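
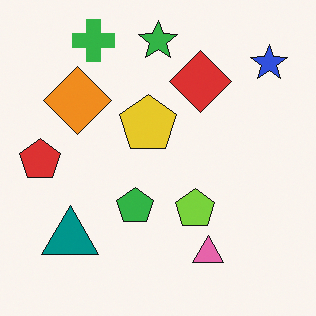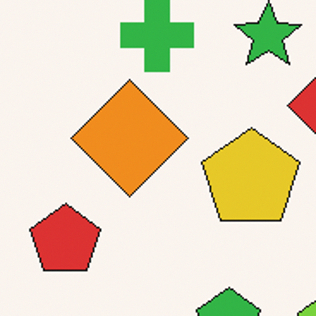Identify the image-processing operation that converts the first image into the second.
The second image is the first cropped to a noticeably smaller region and rescaled.

The visible shapes are larger and the field of view is narrower; shapes near the original edges may be partly or wholly outside the frame — a crop-and-rescale.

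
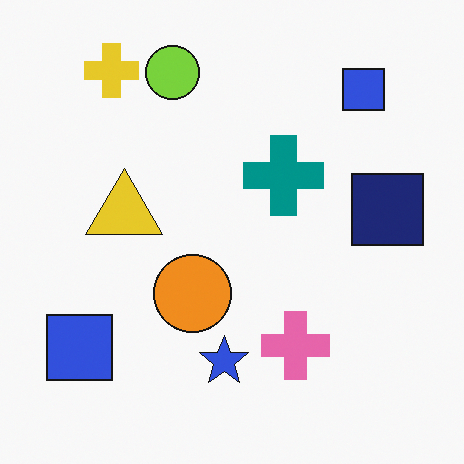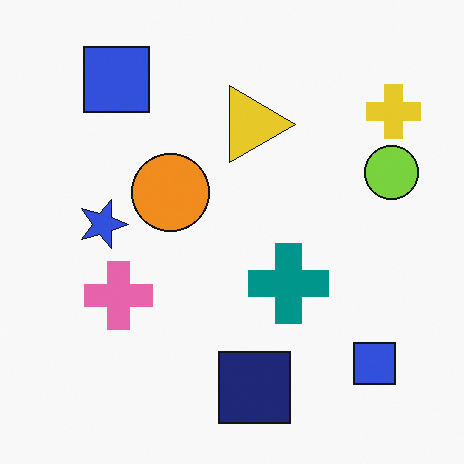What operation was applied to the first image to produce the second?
Rotated 90° clockwise.

The yellow cross sits in the top-left of the first image and the top-right of the second — consistent with a whole-image 90° clockwise rotation.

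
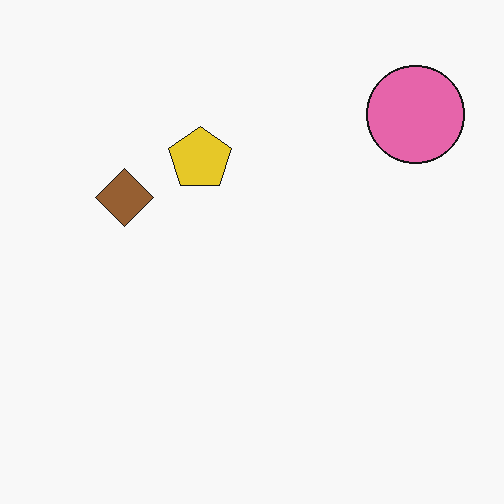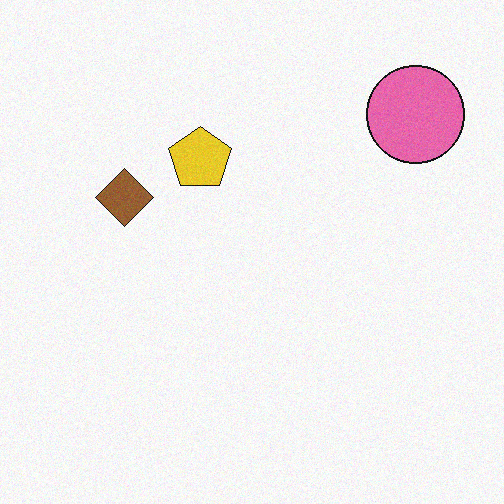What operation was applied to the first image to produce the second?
Degraded with light additive noise.

Random speckle covers the whole image, including the flat background.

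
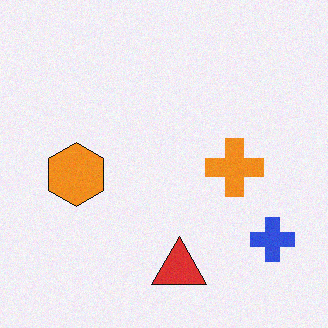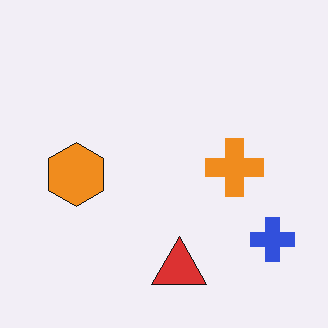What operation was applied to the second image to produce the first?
Degraded with a light layer of grain.

Random speckle covers the whole image, including the flat background.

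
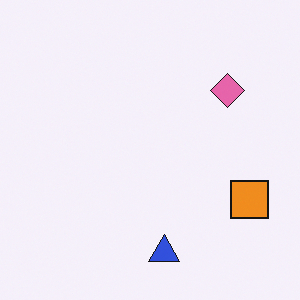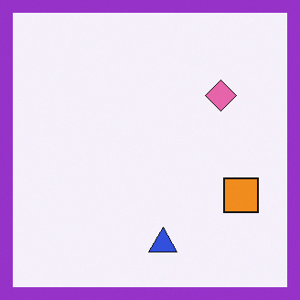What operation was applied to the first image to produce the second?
The second image is the first framed with a purple border.

A solid purple frame runs around the edge of the second image, with the content slightly shrunk inside it.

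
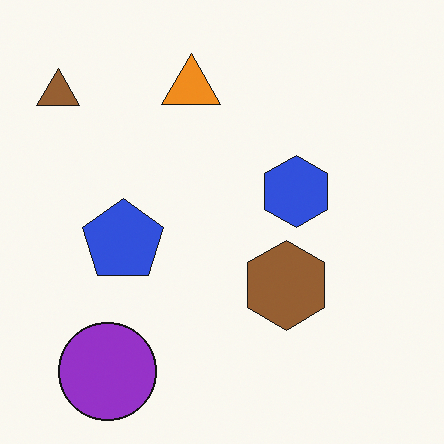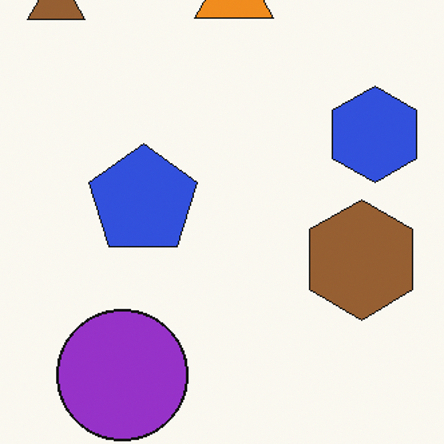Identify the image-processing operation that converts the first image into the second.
The image was cropped to a modestly smaller region and rescaled.

The visible shapes are larger and the field of view is narrower; shapes near the original edges may be partly or wholly outside the frame — a crop-and-rescale.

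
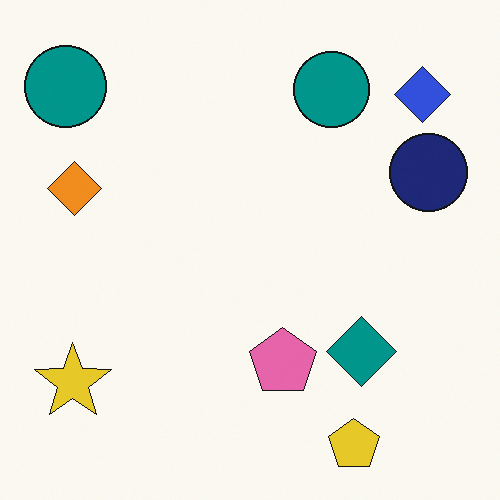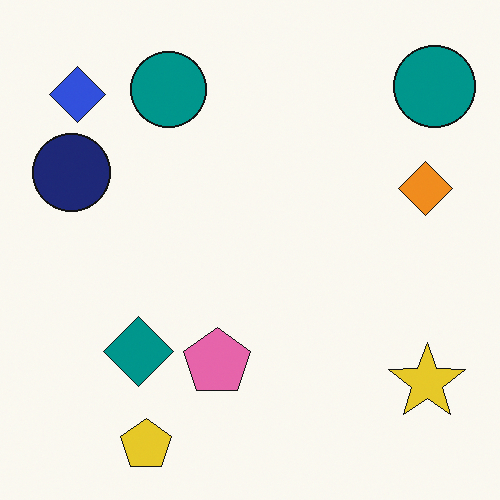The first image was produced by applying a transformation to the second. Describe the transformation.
The first image is the second flipped horizontally (left ↔ right).

The navy circle is in the left of the second image and the right of the first — shapes on opposite sides of the vertical midline have swapped in a mirror flip.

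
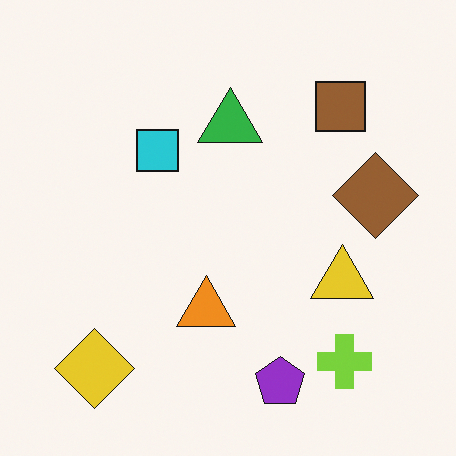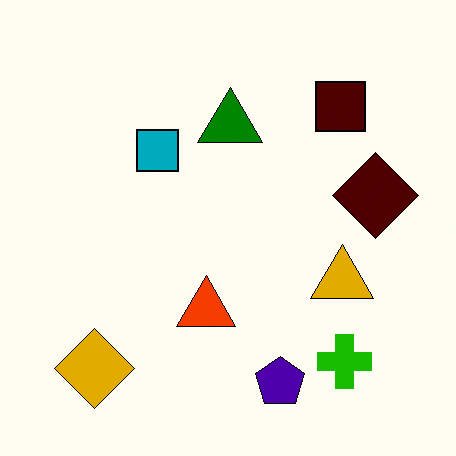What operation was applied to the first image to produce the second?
It was given much higher contrast.

Tones are pushed away from mid-grey across the whole image — a global contrast change.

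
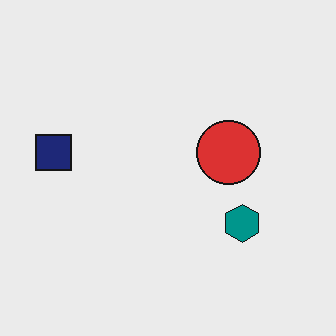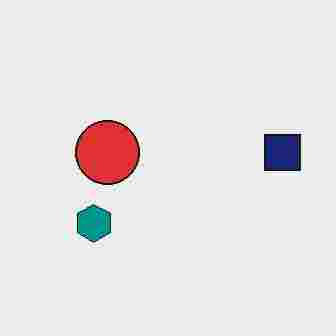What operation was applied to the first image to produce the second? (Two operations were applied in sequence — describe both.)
The image was flipped horizontally (left ↔ right), then degraded with heavy JPEG compression.

The navy square is in the left of the first image and the right of the second — shapes on opposite sides of the vertical midline have swapped in a mirror flip. Blocky 8×8 compression artifacts appear around shape edges and the flat background shows ringing — characteristic JPEG degradation.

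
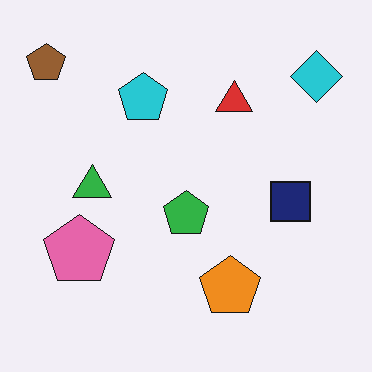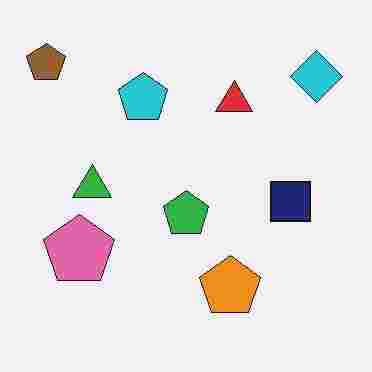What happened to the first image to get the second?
The image was degraded with heavy JPEG compression.

Blocky 8×8 compression artifacts appear around shape edges and the flat background shows ringing — characteristic JPEG degradation.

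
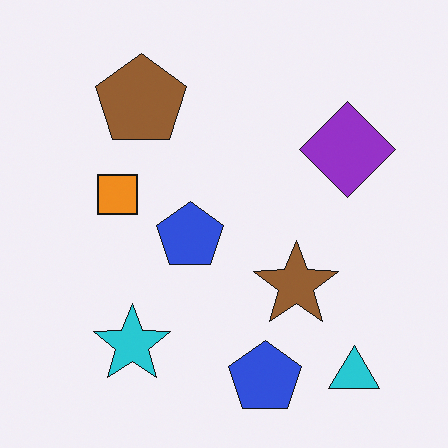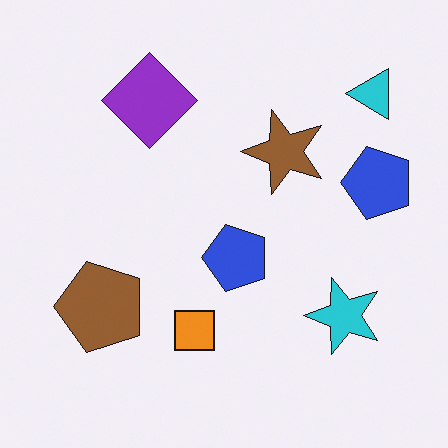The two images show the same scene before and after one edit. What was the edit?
It was rotated 90° counter-clockwise.

The cyan triangle sits in the bottom-right of the first image and the top-right of the second — consistent with a whole-image 90° counter-clockwise rotation.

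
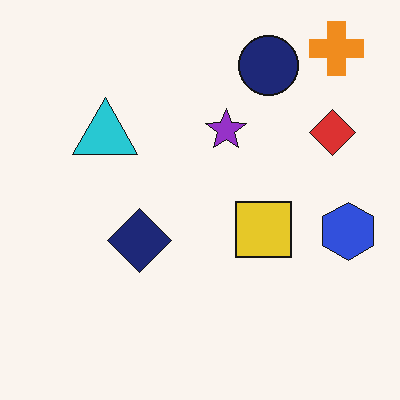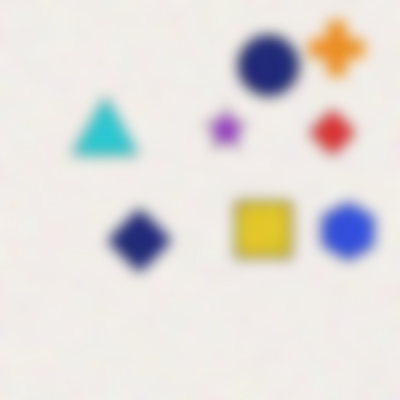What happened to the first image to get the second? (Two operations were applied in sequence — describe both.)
This is the original image degraded with moderate additive noise, then heavily blurred.

Random speckle covers the whole image, including the flat background. Shape edges and outlines are uniformly softened across the whole image.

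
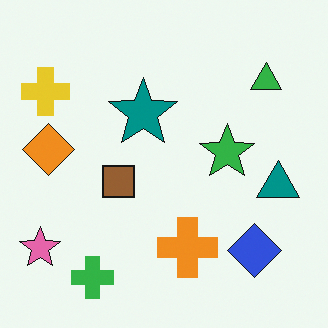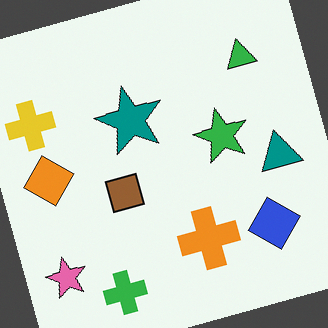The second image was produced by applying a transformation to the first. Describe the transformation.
The transformation is: rotated counter-clockwise by a moderate amount.

Every shape is tilted by the same angle and the image corners show triangular fill wedges — a whole-image rotation by a non-right angle.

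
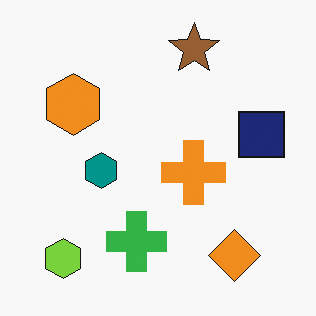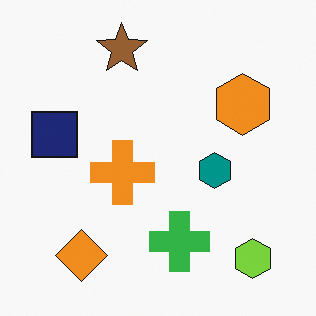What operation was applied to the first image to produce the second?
The second image is the first flipped horizontally (left ↔ right).

The navy square is in the right of the first image and the left of the second — shapes on opposite sides of the vertical midline have swapped in a mirror flip.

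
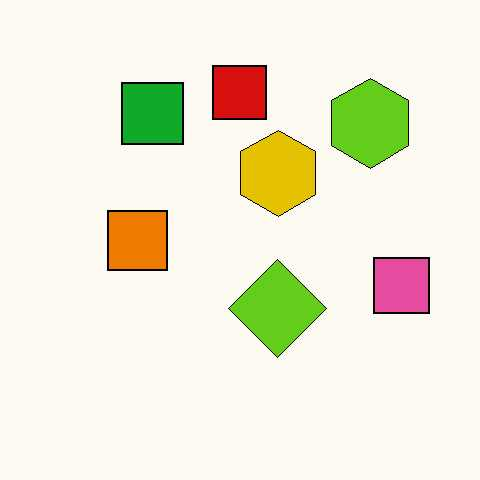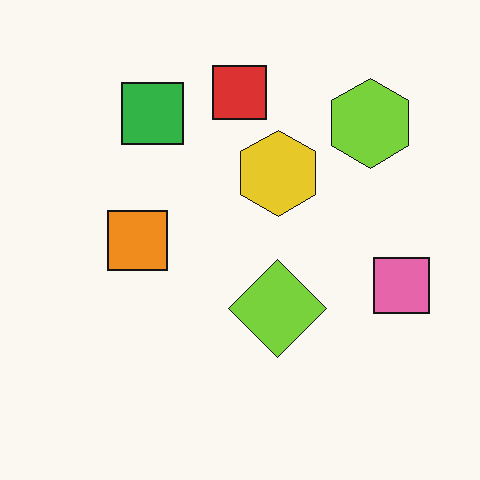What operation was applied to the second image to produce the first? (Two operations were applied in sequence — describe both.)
The image was given slightly increased contrast, then given moderate JPEG compression.

Tones are pushed away from mid-grey across the whole image — a global contrast change. Blocky 8×8 compression artifacts appear around shape edges and the flat background shows ringing — characteristic JPEG degradation.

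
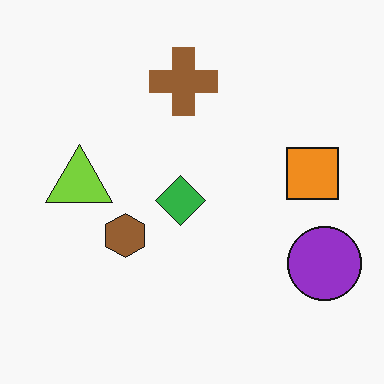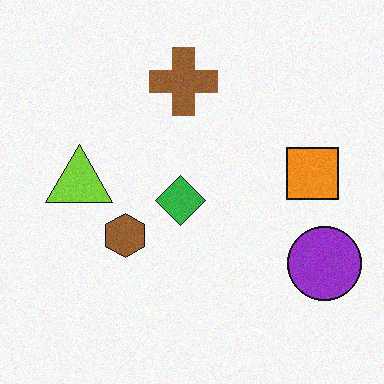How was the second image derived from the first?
Degraded with a light layer of grain.

Random speckle covers the whole image, including the flat background.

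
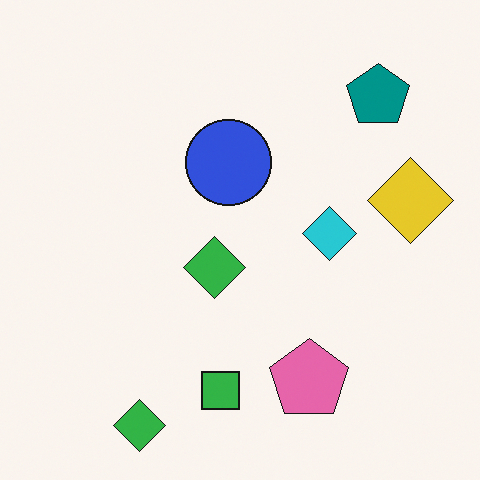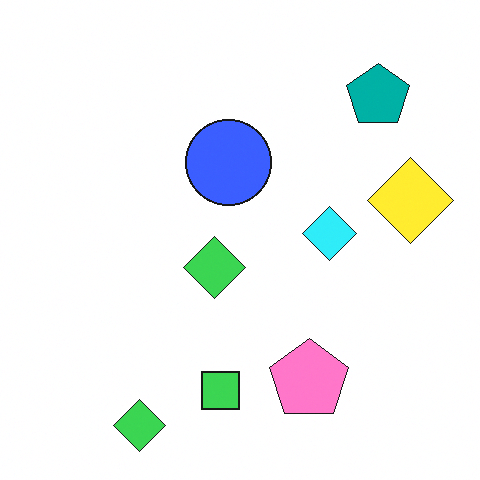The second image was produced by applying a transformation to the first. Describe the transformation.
The transformation is: brightened a little.

Every pixel — background and shapes alike — is uniformly brightened.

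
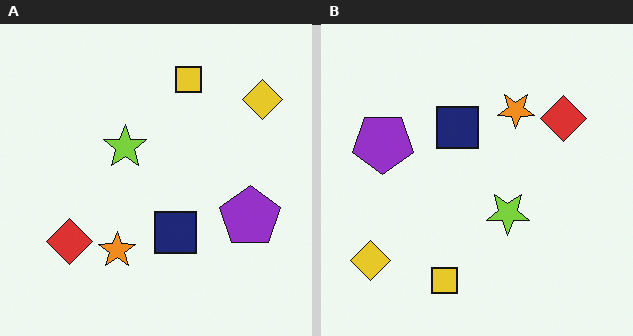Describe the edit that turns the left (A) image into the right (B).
It was rotated 180°.

The yellow diamond sits in the top-right of the left (A) image and the bottom-left of the right (B) — consistent with a whole-image 180° rotation.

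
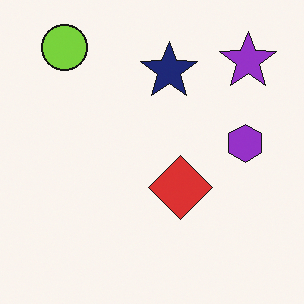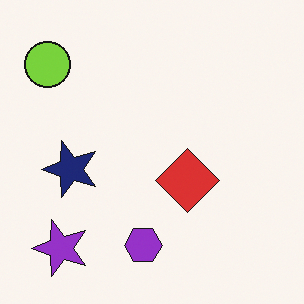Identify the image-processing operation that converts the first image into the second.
The second image is the first transposed (reflected across the top-left ↔ bottom-right diagonal).

Shapes have swapped their row and column positions — what was in the top-right is now in the bottom-left — a diagonal reflection.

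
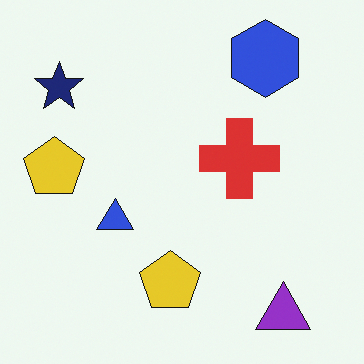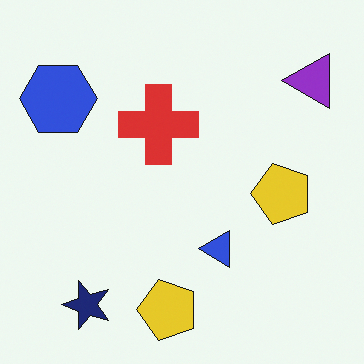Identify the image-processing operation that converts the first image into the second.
This is the original image rotated 90° counter-clockwise.

The purple triangle sits in the bottom-right of the first image and the top-right of the second — consistent with a whole-image 90° counter-clockwise rotation.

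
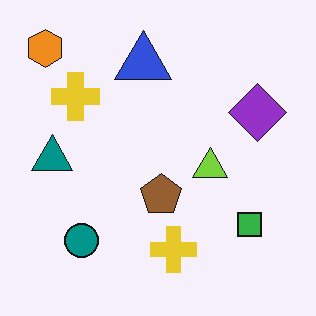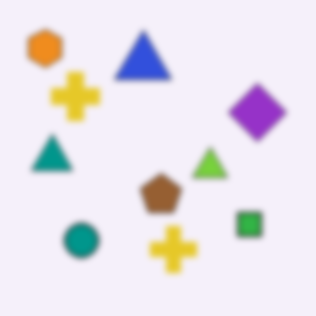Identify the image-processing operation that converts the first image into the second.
The second image is the first moderately blurred.

Shape edges and outlines are uniformly softened across the whole image.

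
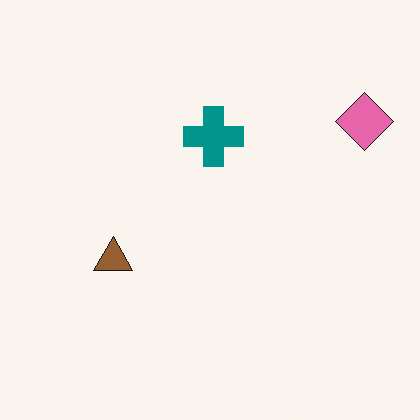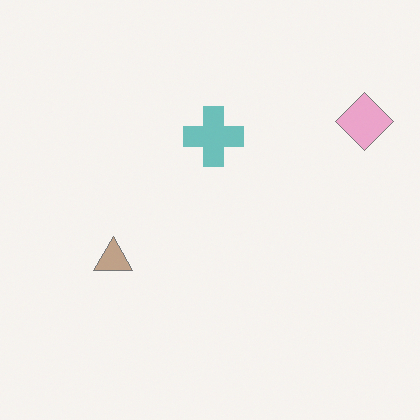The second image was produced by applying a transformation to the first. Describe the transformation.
The transformation is: given much lower contrast.

Tones are pushed toward mid-grey across the whole image — a global contrast change.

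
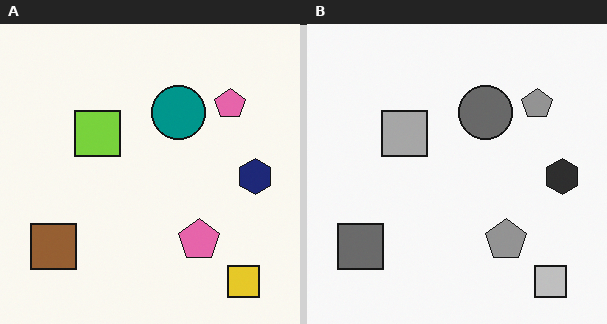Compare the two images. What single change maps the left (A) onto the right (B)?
The right (B) image is the left (A) converted to grayscale.

All color is removed — every shape is now a shade of grey.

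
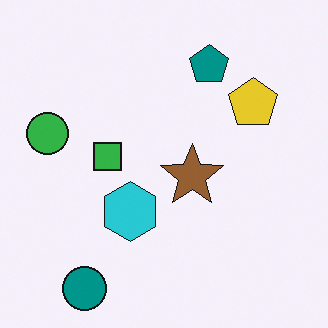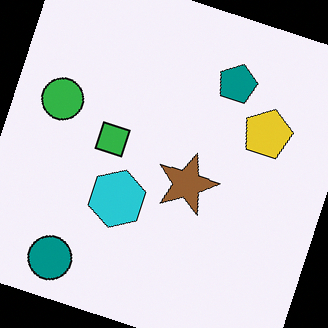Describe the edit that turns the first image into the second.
Rotated clockwise by a moderate amount.

Every shape is tilted by the same angle and the image corners show triangular fill wedges — a whole-image rotation by a non-right angle.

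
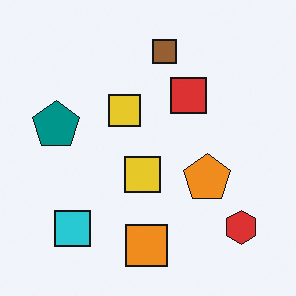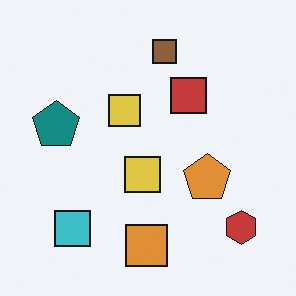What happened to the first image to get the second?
This is the original image slightly desaturated.

All colors are more muted and greyish — a global saturation change.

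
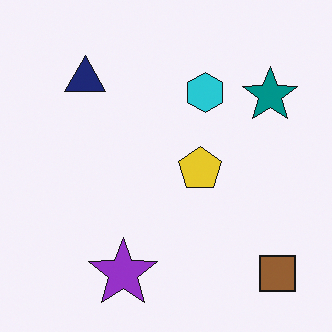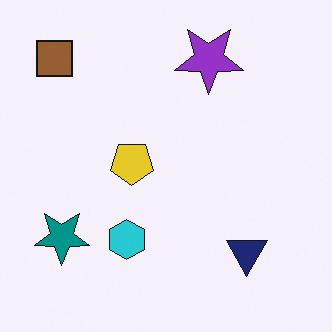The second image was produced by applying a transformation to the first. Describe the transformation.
The image was rotated 180°.

The brown square sits in the bottom-right of the first image and the top-left of the second — consistent with a whole-image 180° rotation.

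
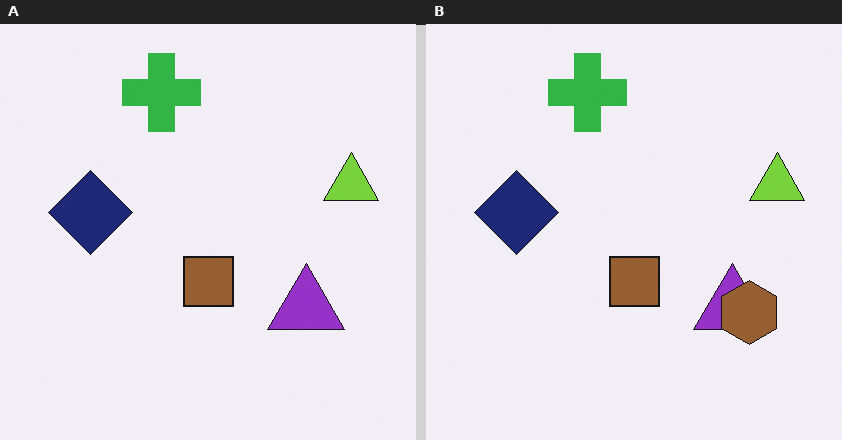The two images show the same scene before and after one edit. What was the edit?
This is the original image overlaid with an additional brown hexagon.

A brown hexagon appears in the right (B) image that is absent from the left (A).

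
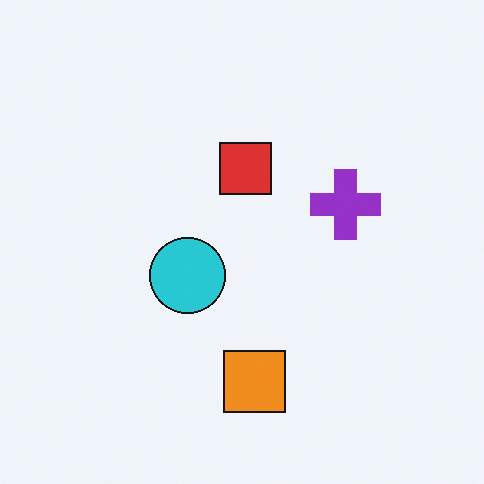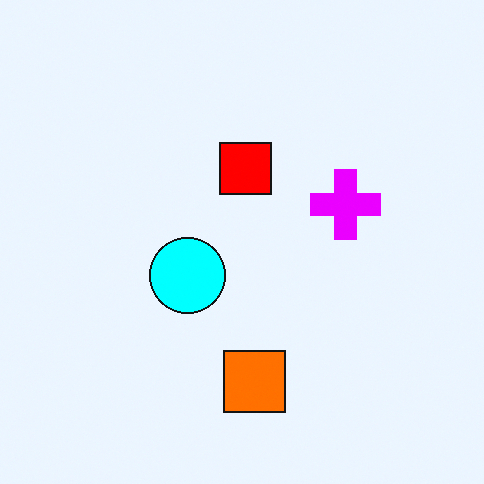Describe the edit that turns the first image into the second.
The second image is the first heavily oversaturated.

All colors are more vivid — a global saturation change.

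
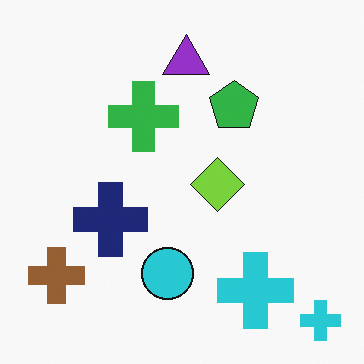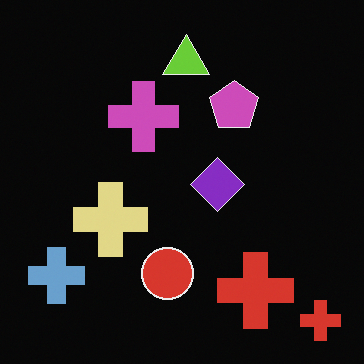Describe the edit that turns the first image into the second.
It was color-inverted (negative).

The light background has become dark and every shape's color is its complement — a photographic negative.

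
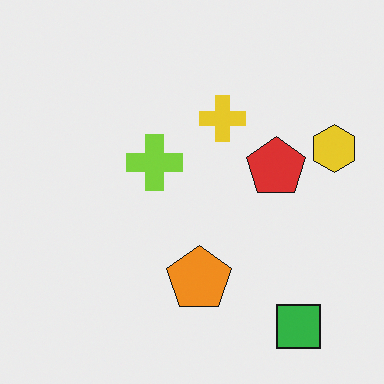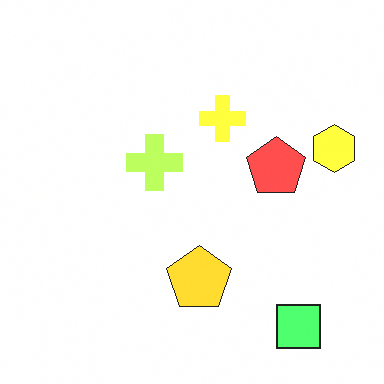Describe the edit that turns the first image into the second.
Brightened a lot.

Every pixel — background and shapes alike — is uniformly brightened.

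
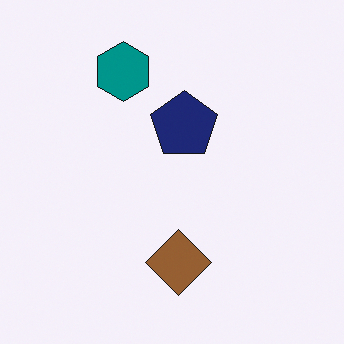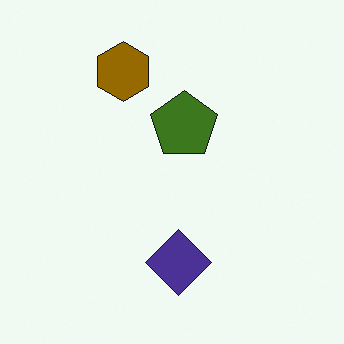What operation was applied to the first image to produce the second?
This is the original image hue-shifted by a large amount.

Every shape's color has rotated by the same amount around the hue wheel — a uniform hue shift.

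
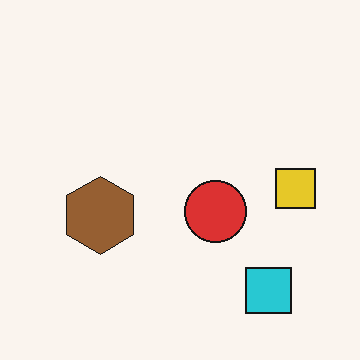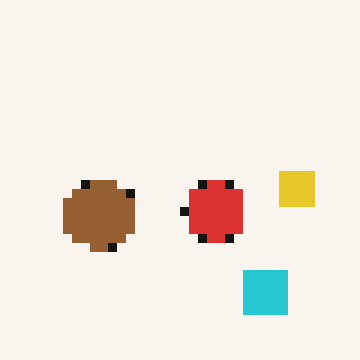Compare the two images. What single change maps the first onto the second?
The image was heavily pixelated into large blocks.

Shapes are reduced to large square blocks; fine edges and outlines are lost — a downscale-then-upscale (mosaic) effect.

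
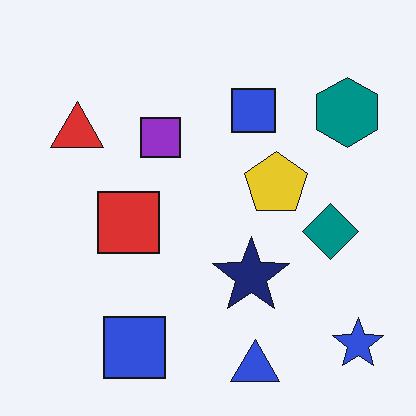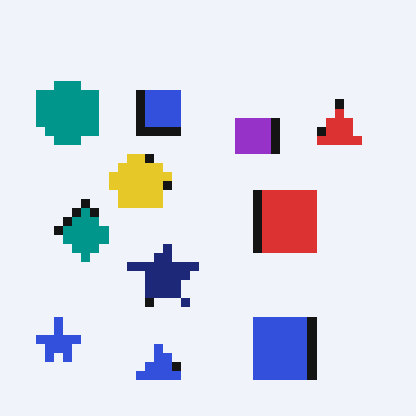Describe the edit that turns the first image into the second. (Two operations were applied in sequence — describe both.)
The second image is the first heavily pixelated into large blocks, then flipped horizontally (left ↔ right).

Shapes are reduced to large square blocks; fine edges and outlines are lost — a downscale-then-upscale (mosaic) effect. The blue star is in the bottom-right of the first image and the bottom-left of the second — shapes on opposite sides of the vertical midline have swapped in a mirror flip.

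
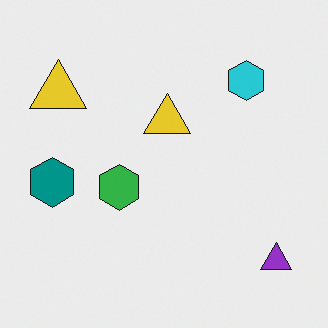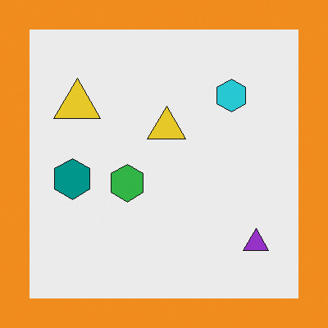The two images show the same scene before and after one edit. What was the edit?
It was framed with a orange border.

A solid orange frame runs around the edge of the second image, with the content slightly shrunk inside it.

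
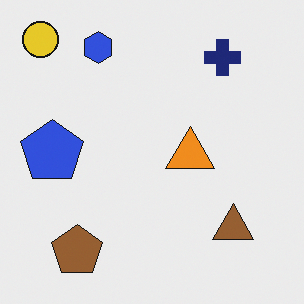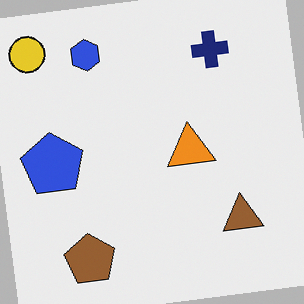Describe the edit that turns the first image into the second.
The transformation is: rotated counter-clockwise by a slight angle.

Every shape is tilted by the same angle and the image corners show triangular fill wedges — a whole-image rotation by a non-right angle.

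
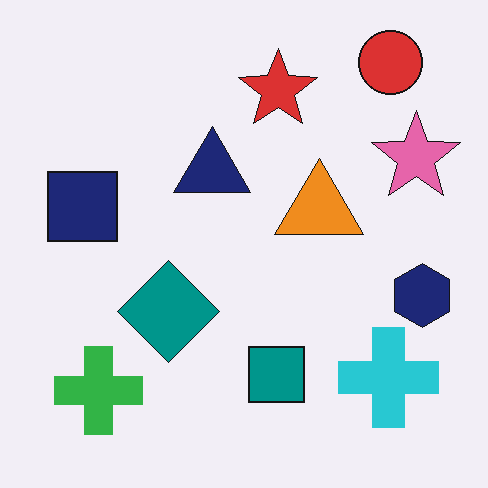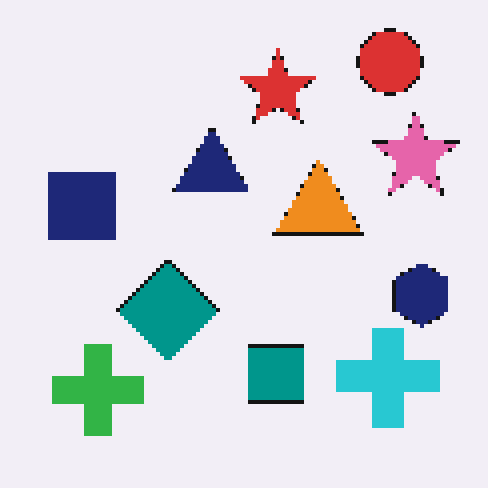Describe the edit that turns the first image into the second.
This is the original image mildly pixelated.

Shapes are reduced to large square blocks; fine edges and outlines are lost — a downscale-then-upscale (mosaic) effect.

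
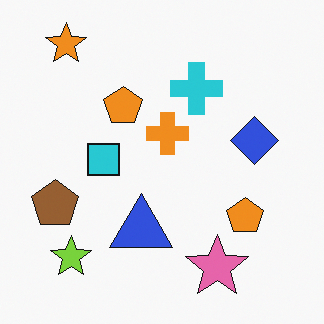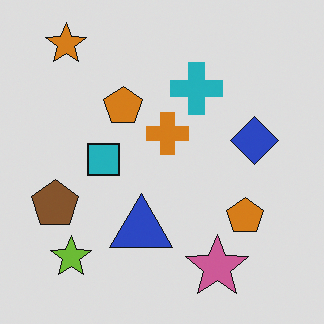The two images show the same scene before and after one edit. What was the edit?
The transformation is: darkened a little.

Every pixel — background and shapes alike — is uniformly darkened.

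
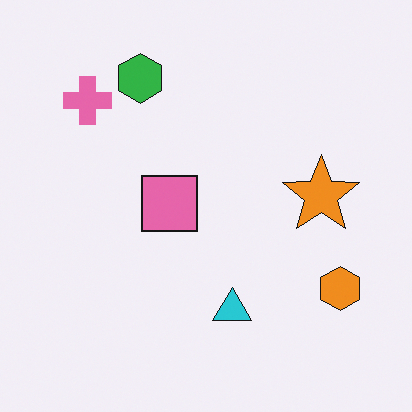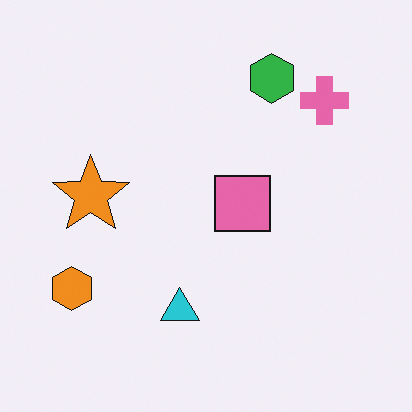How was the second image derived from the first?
The transformation is: flipped horizontally (left ↔ right).

The orange hexagon is in the bottom-right of the first image and the bottom-left of the second — shapes on opposite sides of the vertical midline have swapped in a mirror flip.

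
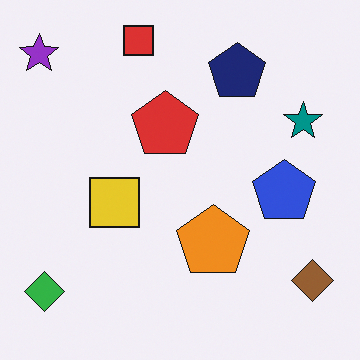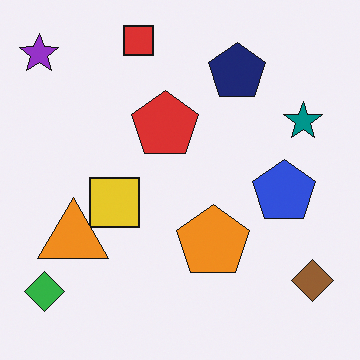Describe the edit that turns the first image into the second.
The second image is the first overlaid with an additional orange triangle.

An orange triangle appears in the second image that is absent from the first.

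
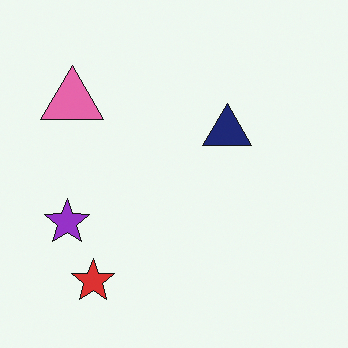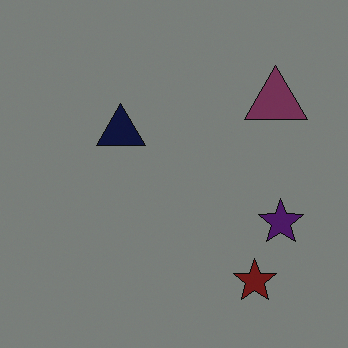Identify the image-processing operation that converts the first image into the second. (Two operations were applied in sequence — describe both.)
The second image is the first substantially darkened, then flipped horizontally (left ↔ right).

Every pixel — background and shapes alike — is uniformly darkened. The purple star is in the left of the first image and the right of the second — shapes on opposite sides of the vertical midline have swapped in a mirror flip.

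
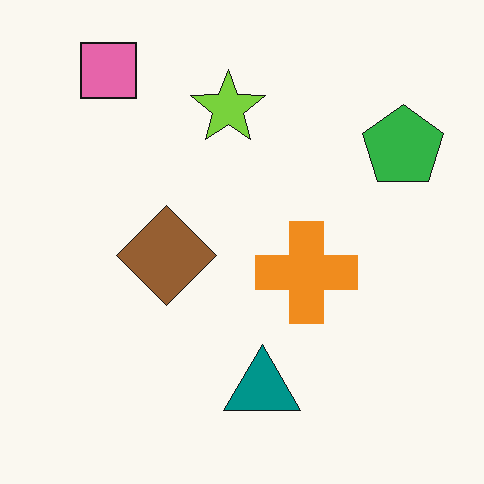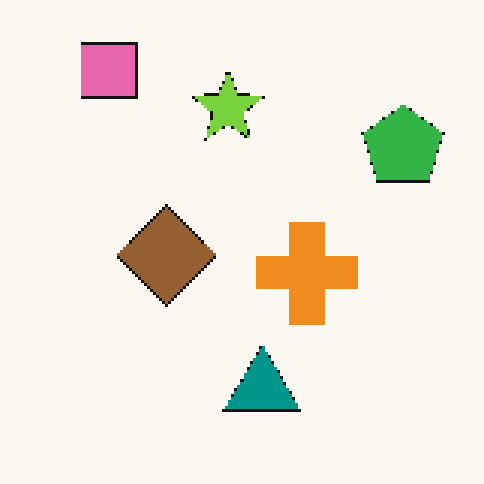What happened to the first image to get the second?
This is the original image mildly pixelated.

Shapes are reduced to large square blocks; fine edges and outlines are lost — a downscale-then-upscale (mosaic) effect.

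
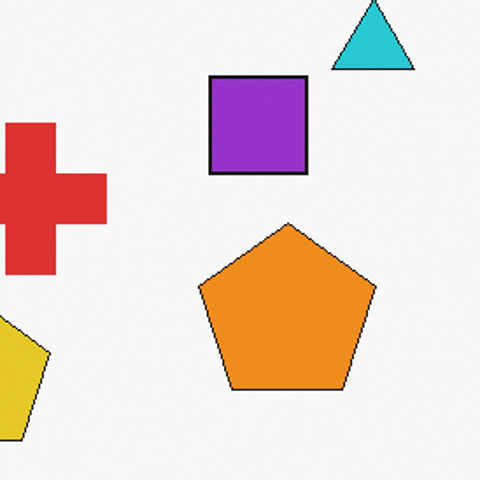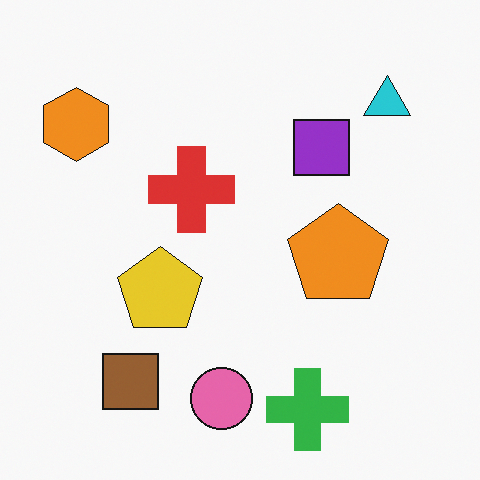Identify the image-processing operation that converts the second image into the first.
It was cropped to a noticeably smaller region and rescaled.

The visible shapes are larger and the field of view is narrower; shapes near the original edges may be partly or wholly outside the frame — a crop-and-rescale.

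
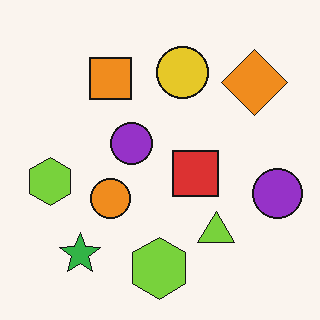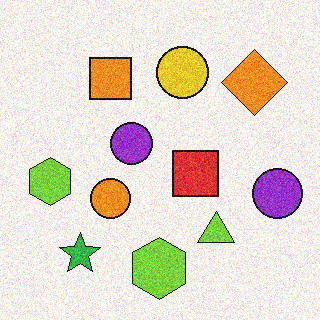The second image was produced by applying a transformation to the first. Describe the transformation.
This is the original image degraded with moderate additive noise.

Random speckle covers the whole image, including the flat background.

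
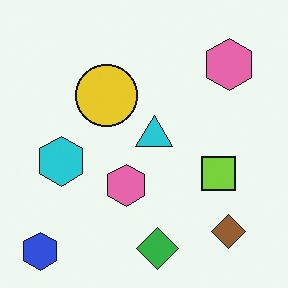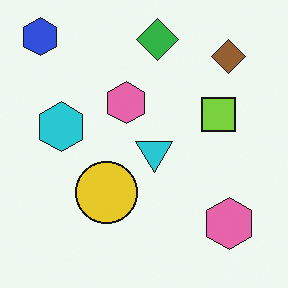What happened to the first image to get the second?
The image was flipped vertically (top ↔ bottom).

The blue hexagon is in the bottom-left of the first image and the top-left of the second — shapes on opposite sides of the horizontal midline have swapped in a mirror flip.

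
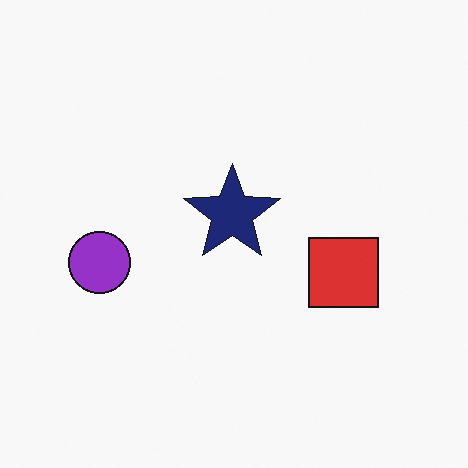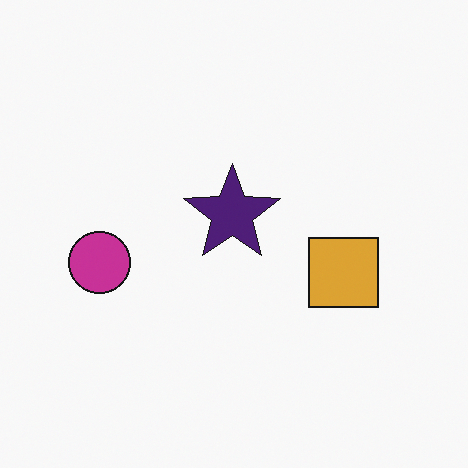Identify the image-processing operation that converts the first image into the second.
It was hue-shifted slightly.

Every shape's color has rotated by the same amount around the hue wheel — a uniform hue shift.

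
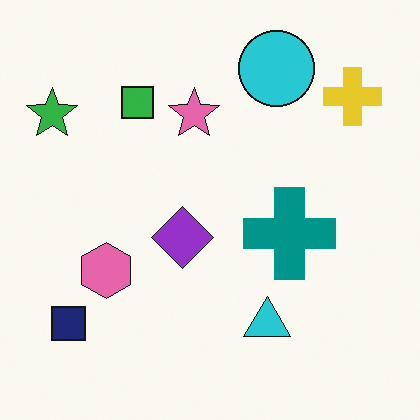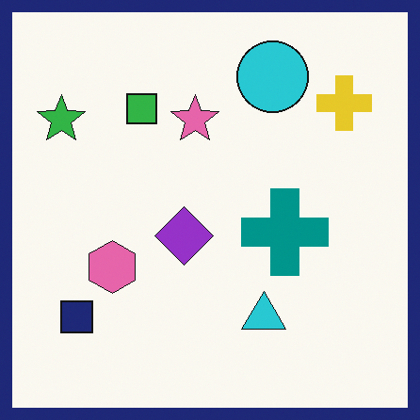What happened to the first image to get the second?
The transformation is: framed with a navy border.

A solid navy frame runs around the edge of the second image, with the content slightly shrunk inside it.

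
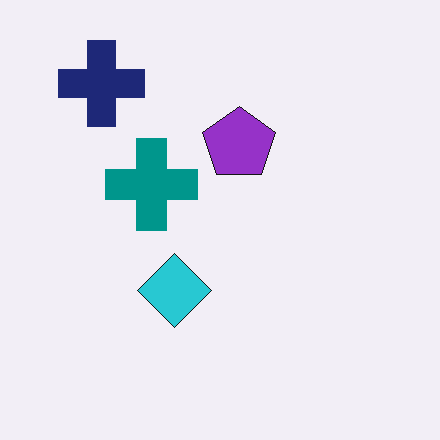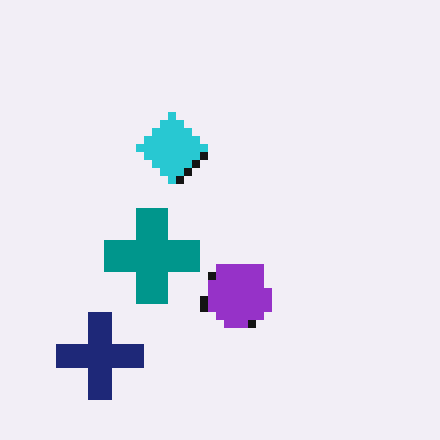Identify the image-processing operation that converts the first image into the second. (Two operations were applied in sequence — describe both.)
The image was flipped vertically (top ↔ bottom), then pixelated into visible square blocks.

The navy cross is in the top-left of the first image and the bottom-left of the second — shapes on opposite sides of the horizontal midline have swapped in a mirror flip. Shapes are reduced to large square blocks; fine edges and outlines are lost — a downscale-then-upscale (mosaic) effect.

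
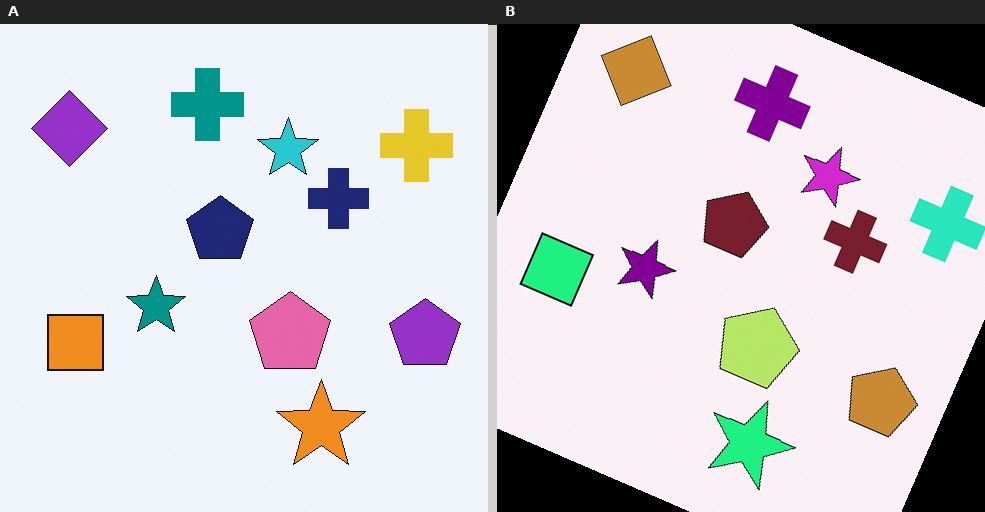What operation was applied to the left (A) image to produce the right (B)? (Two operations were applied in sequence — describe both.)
The image was rotated clockwise by a clearly visible amount, then hue-shifted through roughly a third of the color wheel.

Every shape is tilted by the same angle and the image corners show triangular fill wedges — a whole-image rotation by a non-right angle. Every shape's color has rotated by the same amount around the hue wheel — a uniform hue shift.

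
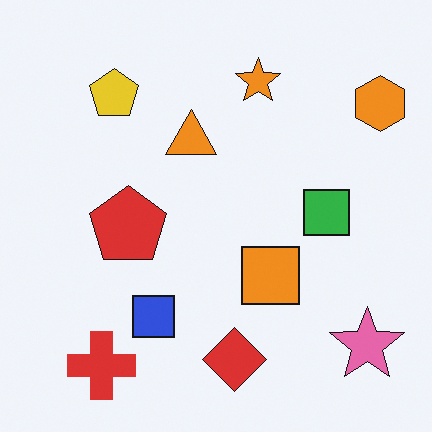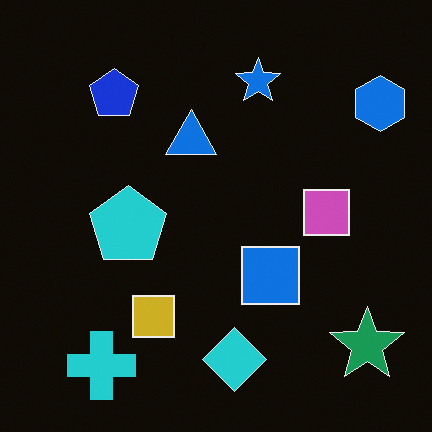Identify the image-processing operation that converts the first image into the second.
The second image is the first color-inverted (negative).

The light background has become dark and every shape's color is its complement — a photographic negative.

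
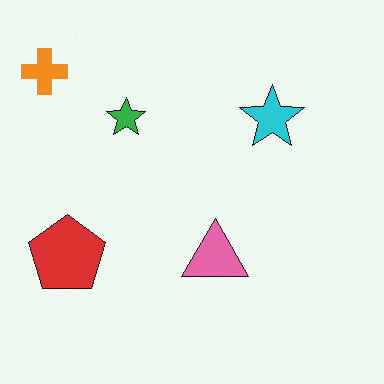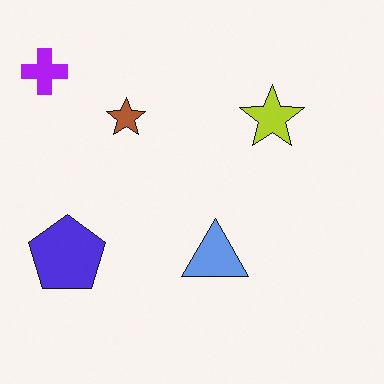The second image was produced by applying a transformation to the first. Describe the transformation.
The second image is the first hue-shifted by a large amount.

Every shape's color has rotated by the same amount around the hue wheel — a uniform hue shift.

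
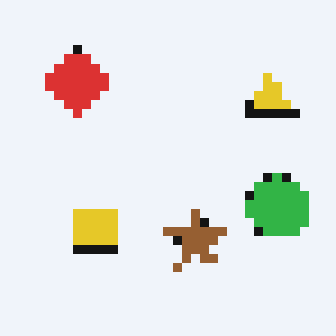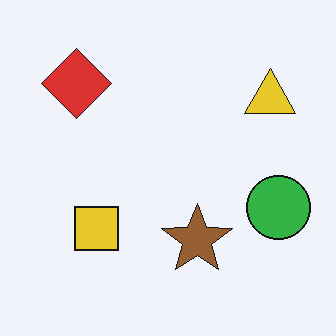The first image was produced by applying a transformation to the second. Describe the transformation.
The transformation is: heavily pixelated into large blocks.

Shapes are reduced to large square blocks; fine edges and outlines are lost — a downscale-then-upscale (mosaic) effect.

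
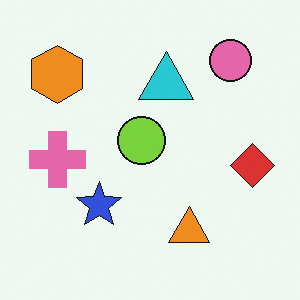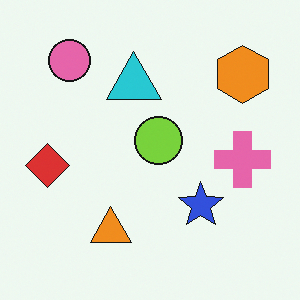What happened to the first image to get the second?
It was flipped horizontally (left ↔ right).

The red diamond is in the right of the first image and the left of the second — shapes on opposite sides of the vertical midline have swapped in a mirror flip.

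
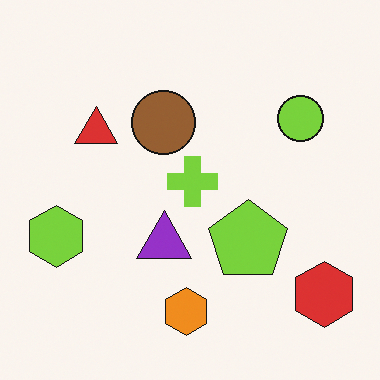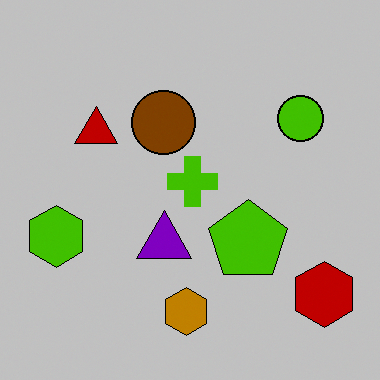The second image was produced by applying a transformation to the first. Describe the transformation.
Aggressively posterized.

Each flat color has snapped to a coarser quantized level — most visibly, the near-white background has dropped to a flat grey.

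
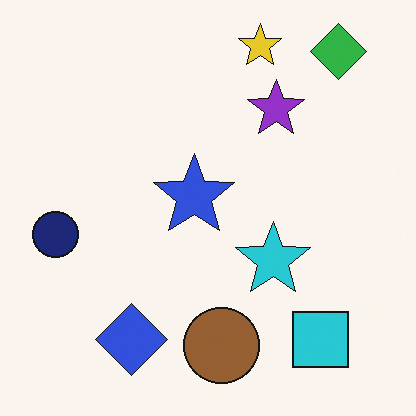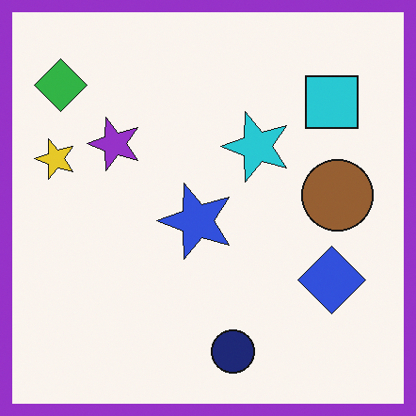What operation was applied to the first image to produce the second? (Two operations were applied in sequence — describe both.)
The transformation is: rotated 90° counter-clockwise, then framed with a purple border.

The green diamond sits in the top-right of the first image and the top-left of the second — consistent with a whole-image 90° counter-clockwise rotation. A solid purple frame runs around the edge of the second image, with the content slightly shrunk inside it.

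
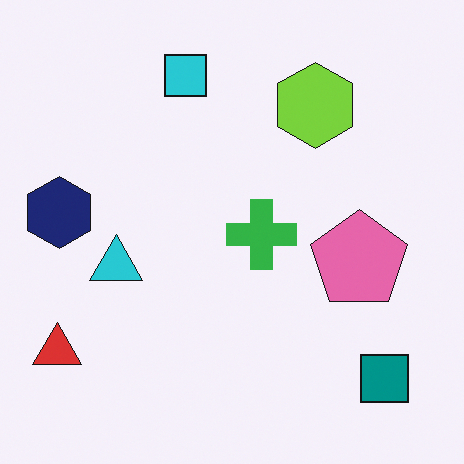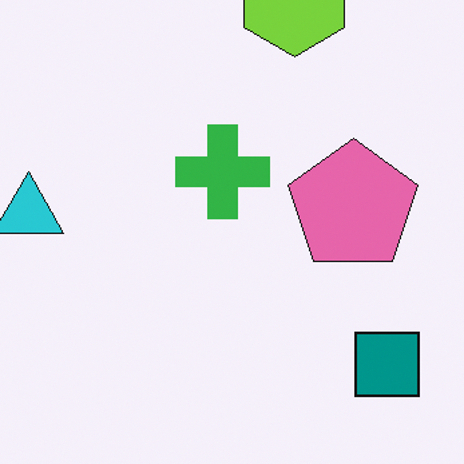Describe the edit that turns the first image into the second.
The image was cropped slightly and scaled back up.

The visible shapes are larger and the field of view is narrower; shapes near the original edges may be partly or wholly outside the frame — a crop-and-rescale.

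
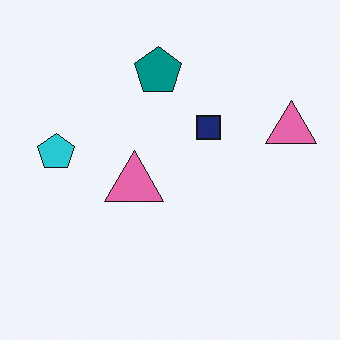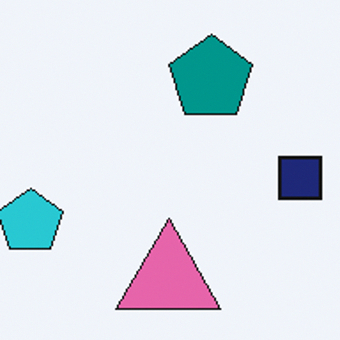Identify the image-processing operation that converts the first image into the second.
The transformation is: cropped tightly and scaled back up.

The visible shapes are larger and the field of view is narrower; shapes near the original edges may be partly or wholly outside the frame — a crop-and-rescale.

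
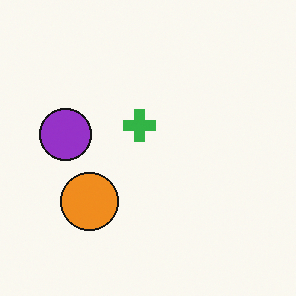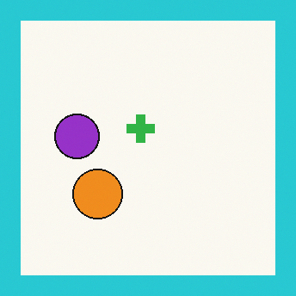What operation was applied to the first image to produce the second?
The second image is the first framed with a cyan border.

A solid cyan frame runs around the edge of the second image, with the content slightly shrunk inside it.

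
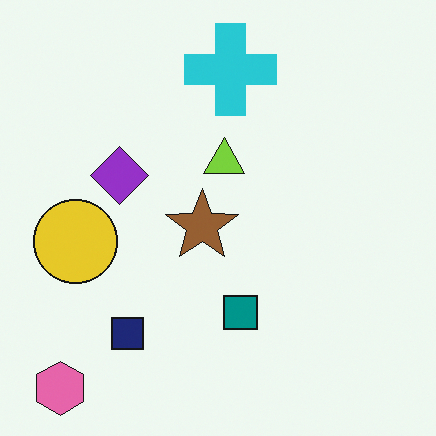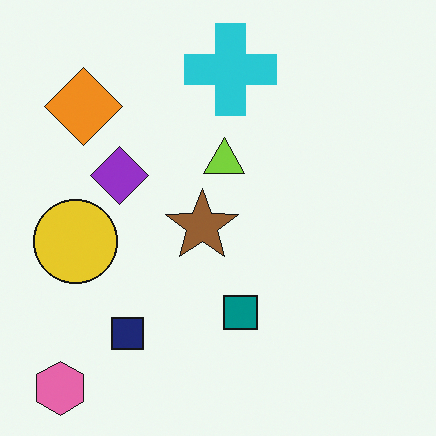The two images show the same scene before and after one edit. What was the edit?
This is the original image overlaid with an additional orange diamond.

An orange diamond appears in the second image that is absent from the first.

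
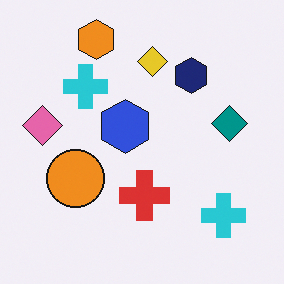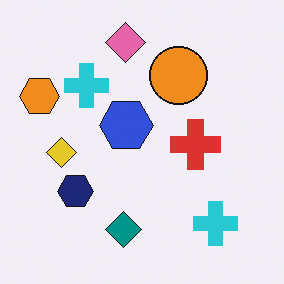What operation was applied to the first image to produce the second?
The second image is the first transposed (reflected across the top-left ↔ bottom-right diagonal).

Shapes have swapped their row and column positions — what was in the top-right is now in the bottom-left — a diagonal reflection.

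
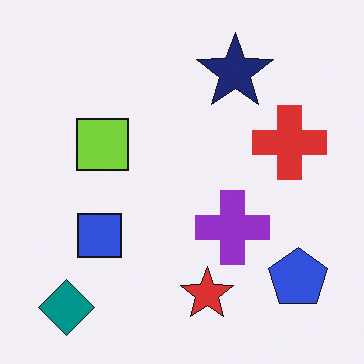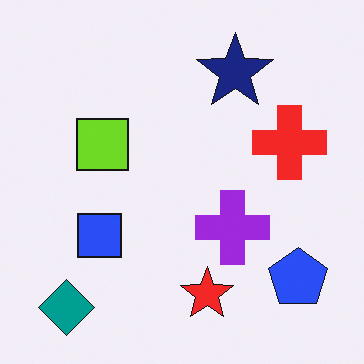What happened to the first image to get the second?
Slightly oversaturated.

All colors are more vivid — a global saturation change.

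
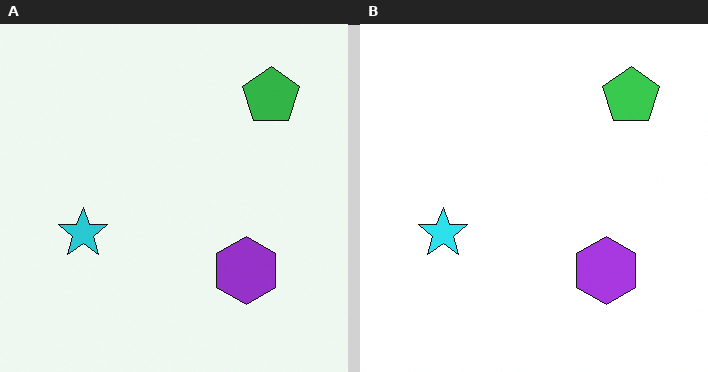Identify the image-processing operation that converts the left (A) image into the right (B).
It was slightly brightened.

Every pixel — background and shapes alike — is uniformly brightened.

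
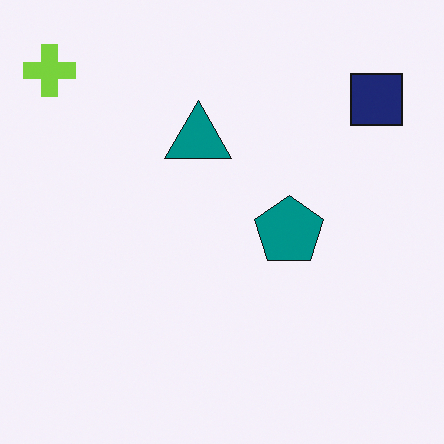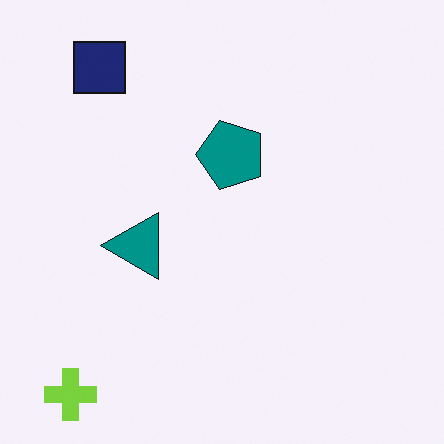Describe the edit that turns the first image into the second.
The second image is the first rotated 90° counter-clockwise.

The lime cross sits in the top-left of the first image and the bottom-left of the second — consistent with a whole-image 90° counter-clockwise rotation.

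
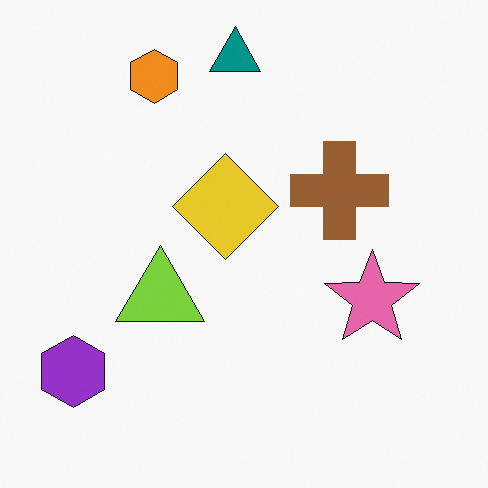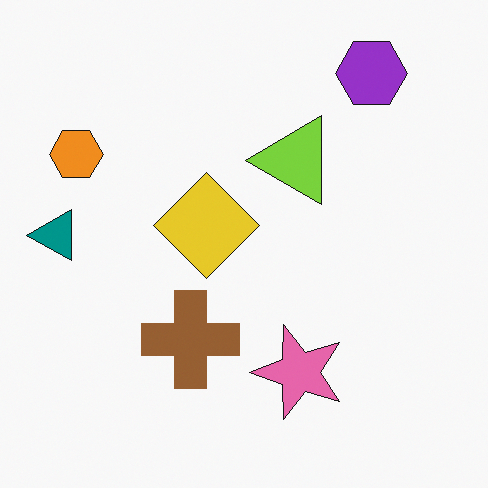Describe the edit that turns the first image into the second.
This is the original image transposed (reflected across the top-left ↔ bottom-right diagonal).

Shapes have swapped their row and column positions — what was in the top-right is now in the bottom-left — a diagonal reflection.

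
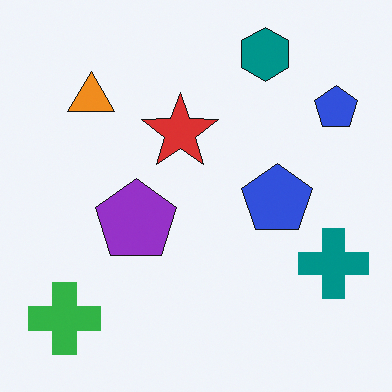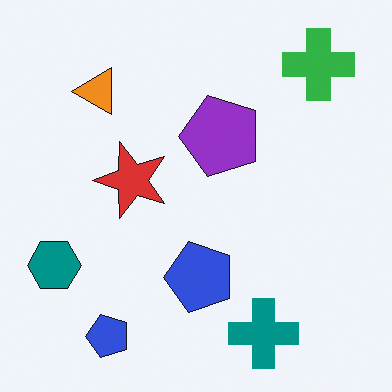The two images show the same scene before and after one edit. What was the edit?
The second image is the first transposed (reflected across the top-left ↔ bottom-right diagonal).

Shapes have swapped their row and column positions — what was in the top-right is now in the bottom-left — a diagonal reflection.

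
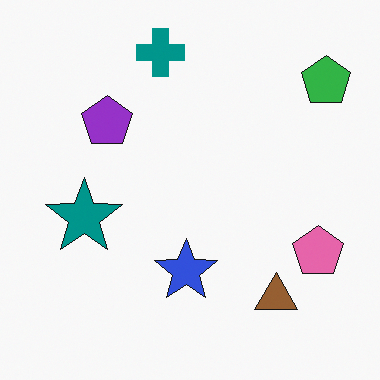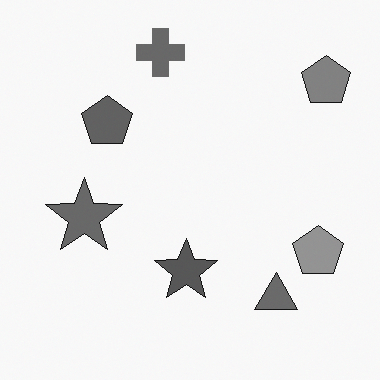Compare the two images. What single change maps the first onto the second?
It was converted to grayscale.

All color is removed — every shape is now a shade of grey.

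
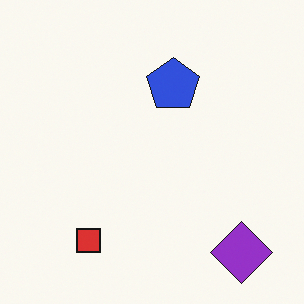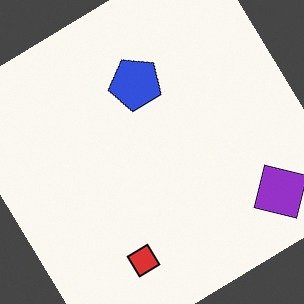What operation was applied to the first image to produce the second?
The second image is the first rotated counter-clockwise by a large amount — several tens of degrees.

Every shape is tilted by the same angle and the image corners show triangular fill wedges — a whole-image rotation by a non-right angle.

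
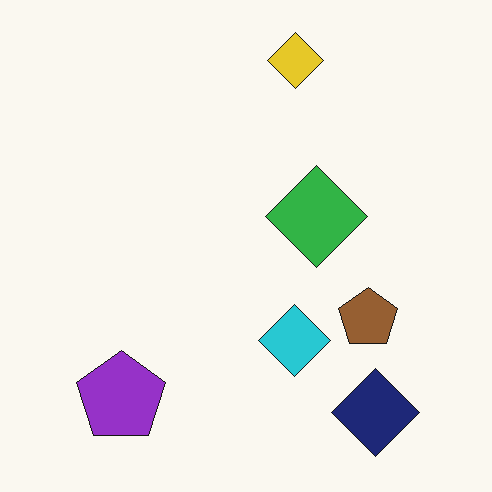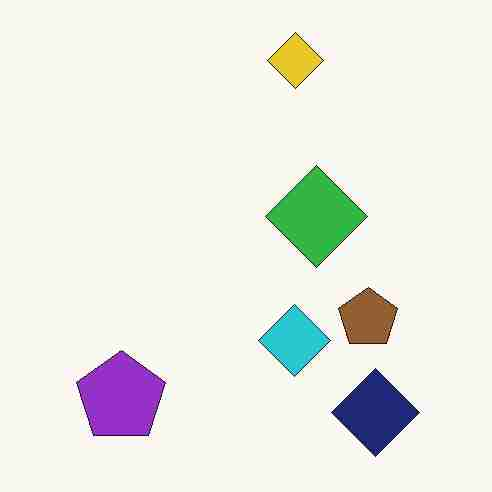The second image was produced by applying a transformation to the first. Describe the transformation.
The second image is the first heavily JPEG-compressed with obvious blocking artifacts.

Blocky 8×8 compression artifacts appear around shape edges and the flat background shows ringing — characteristic JPEG degradation.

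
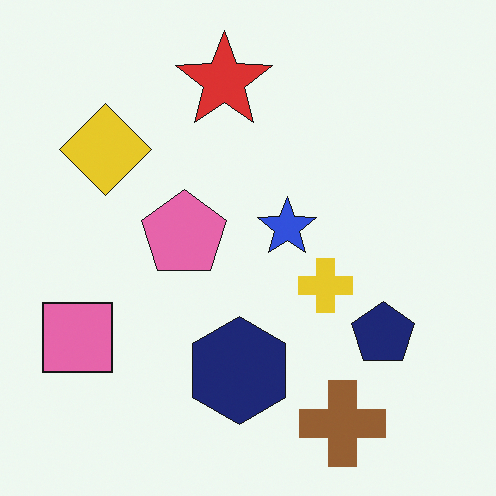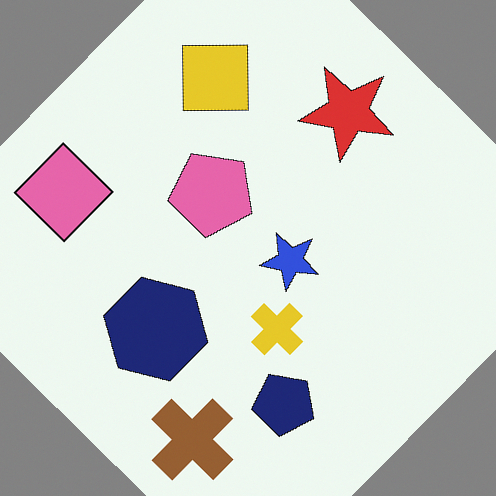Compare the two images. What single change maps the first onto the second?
The transformation is: rotated clockwise by a large amount — several tens of degrees.

Every shape is tilted by the same angle and the image corners show triangular fill wedges — a whole-image rotation by a non-right angle.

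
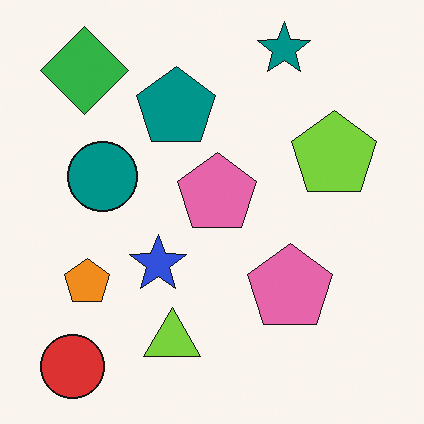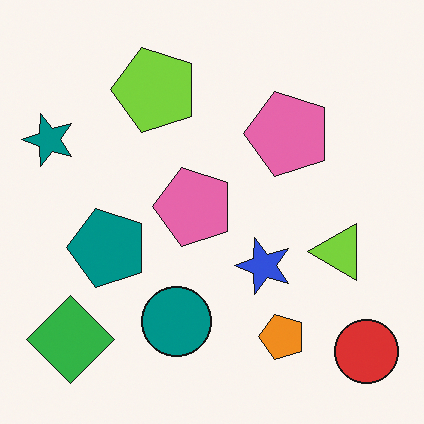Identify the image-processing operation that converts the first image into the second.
The image was rotated 90° counter-clockwise.

The red circle sits in the bottom-left of the first image and the bottom-right of the second — consistent with a whole-image 90° counter-clockwise rotation.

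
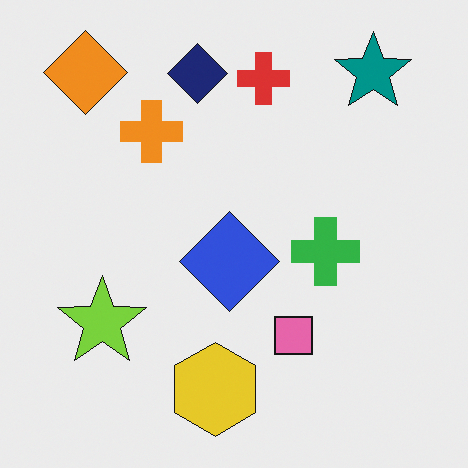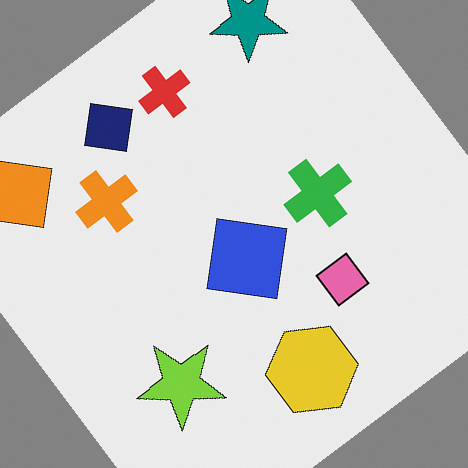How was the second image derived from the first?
The image was rotated counter-clockwise by a large amount — several tens of degrees.

Every shape is tilted by the same angle and the image corners show triangular fill wedges — a whole-image rotation by a non-right angle.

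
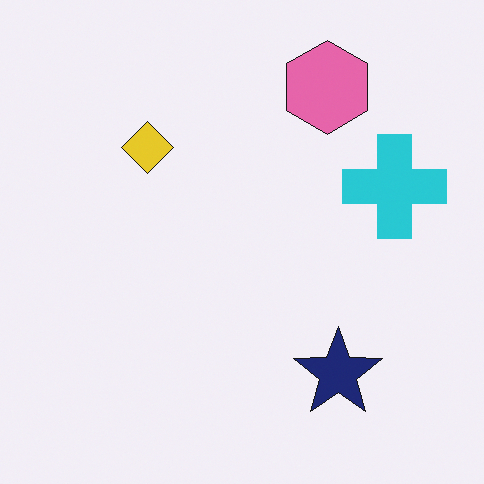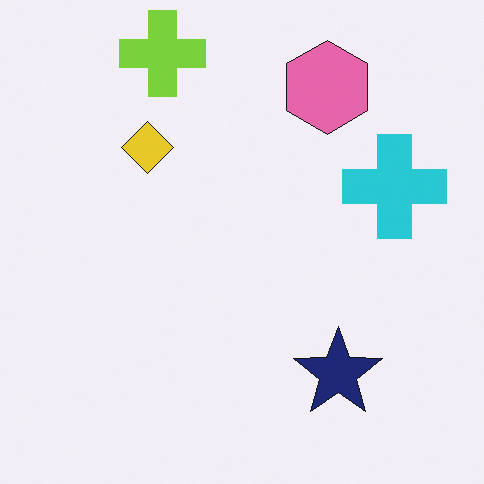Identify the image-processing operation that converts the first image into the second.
It was overlaid with an additional lime cross.

A lime cross appears in the second image that is absent from the first.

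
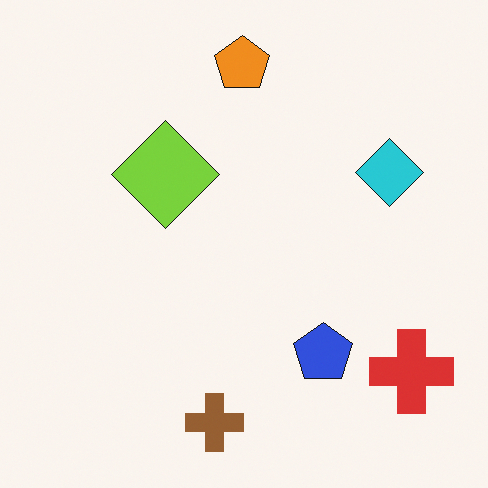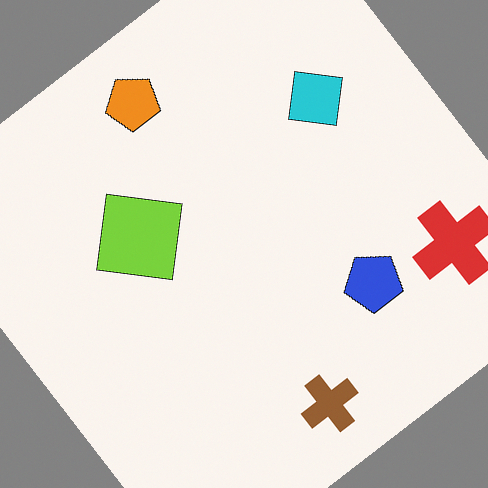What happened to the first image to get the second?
It was rotated counter-clockwise by a large amount — several tens of degrees.

Every shape is tilted by the same angle and the image corners show triangular fill wedges — a whole-image rotation by a non-right angle.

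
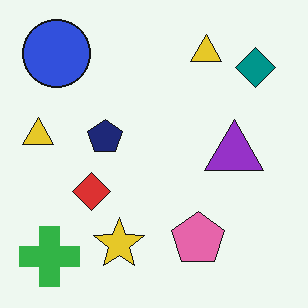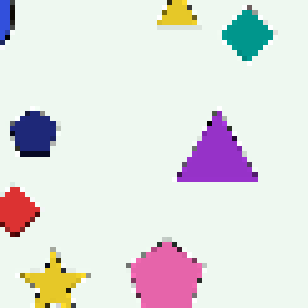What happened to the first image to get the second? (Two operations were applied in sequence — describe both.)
Cropped to a modestly smaller region and rescaled, then lightly pixelated (a mild mosaic effect).

The visible shapes are larger and the field of view is narrower; shapes near the original edges may be partly or wholly outside the frame — a crop-and-rescale. Shapes are reduced to large square blocks; fine edges and outlines are lost — a downscale-then-upscale (mosaic) effect.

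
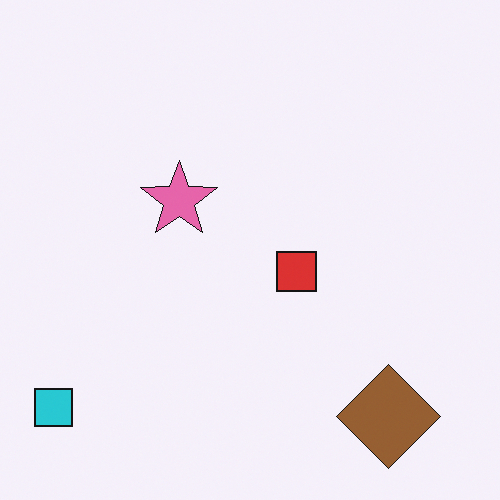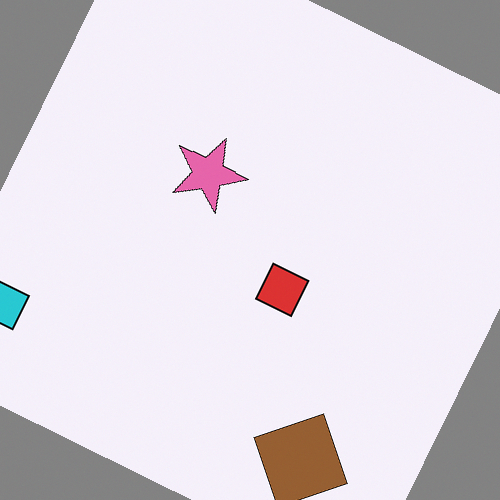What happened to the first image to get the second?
It was rotated clockwise by a clearly visible amount.

Every shape is tilted by the same angle and the image corners show triangular fill wedges — a whole-image rotation by a non-right angle.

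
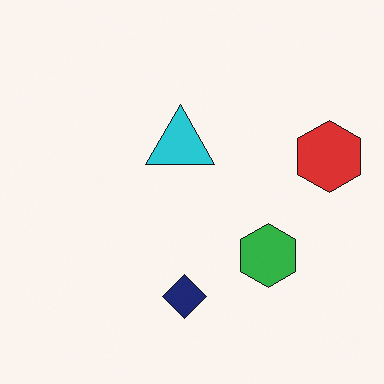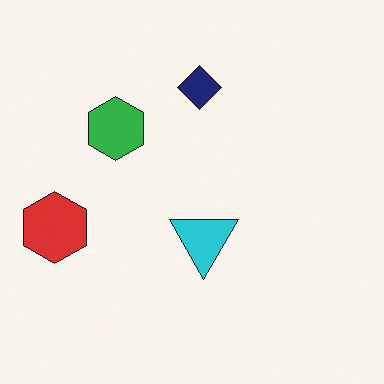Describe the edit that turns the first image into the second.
It was rotated 180°.

The red hexagon sits in the right of the first image and the left of the second — consistent with a whole-image 180° rotation.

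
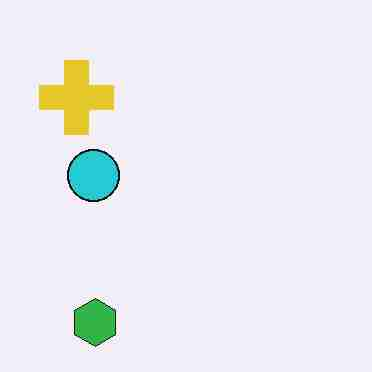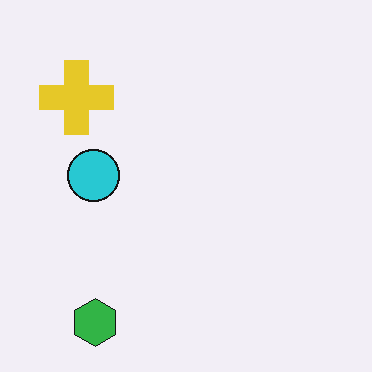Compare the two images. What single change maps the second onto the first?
Heavily JPEG-compressed with obvious blocking artifacts.

Blocky 8×8 compression artifacts appear around shape edges and the flat background shows ringing — characteristic JPEG degradation.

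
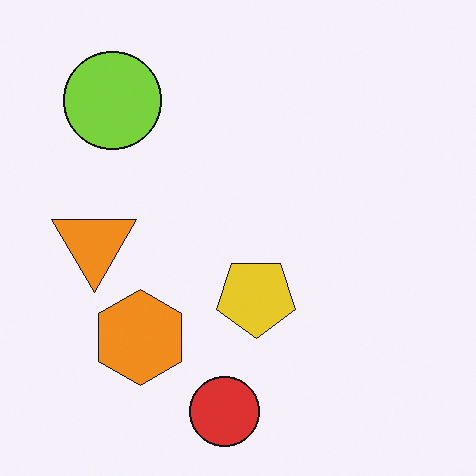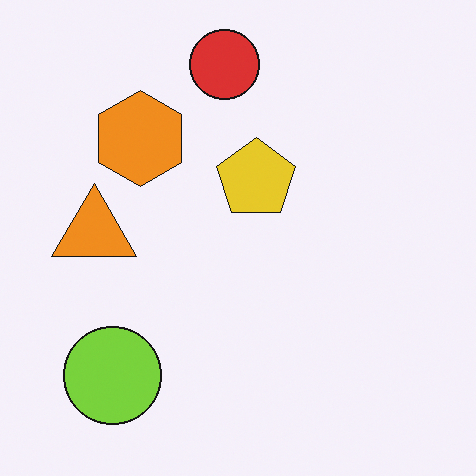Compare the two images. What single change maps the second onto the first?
It was flipped vertically (top ↔ bottom).

The red circle is in the top of the second image and the bottom of the first — shapes on opposite sides of the horizontal midline have swapped in a mirror flip.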